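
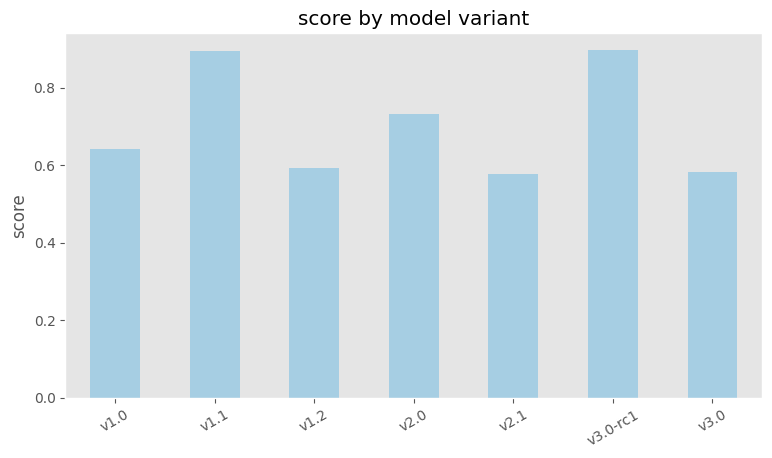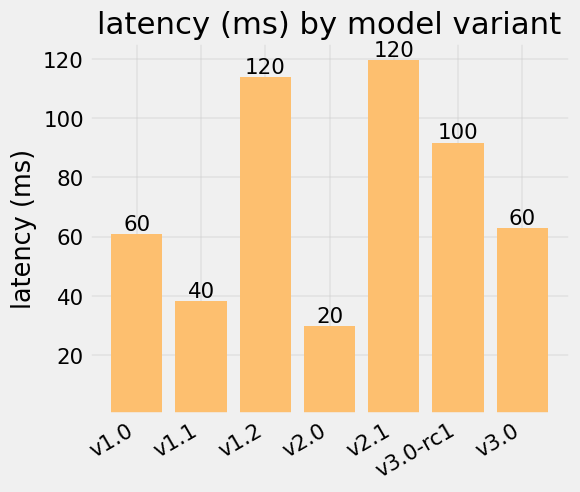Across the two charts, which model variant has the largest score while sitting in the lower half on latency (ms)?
Chart 2 median latency (ms) ≈ 60; below-median model variants: v1.0, v1.1, v2.0. Among those, v1.1 has the highest score (≈ 0.9).

v1.1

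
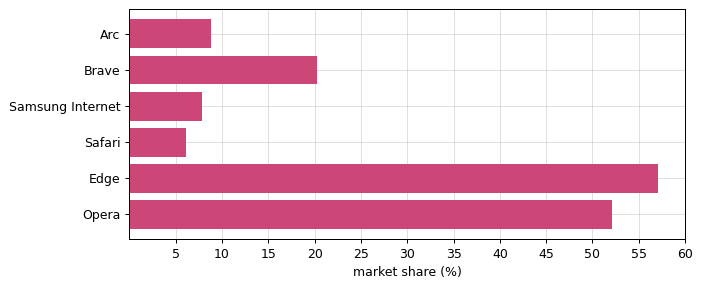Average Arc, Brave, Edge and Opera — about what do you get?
≈ 34

(10 + 20 + 55 + 50) / 4 ≈ 34.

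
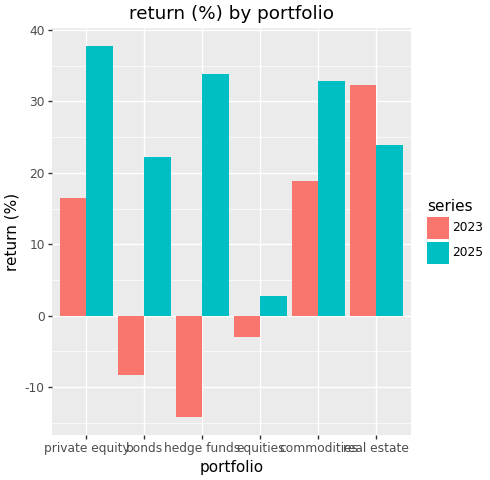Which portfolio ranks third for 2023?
private equity

Top 4 for 2023: real estate ≈ 30, commodities ≈ 20, private equity ≈ 15, equities ≈ -5.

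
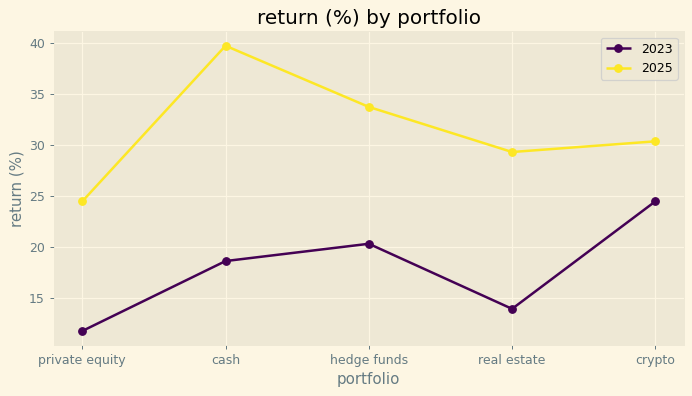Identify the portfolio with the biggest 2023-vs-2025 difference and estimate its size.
cash, ≈ 20 %

cash: 2023 ≈ 20, 2025 ≈ 40 → gap ≈ 20. Next-largest (real estate) is only ≈ 15.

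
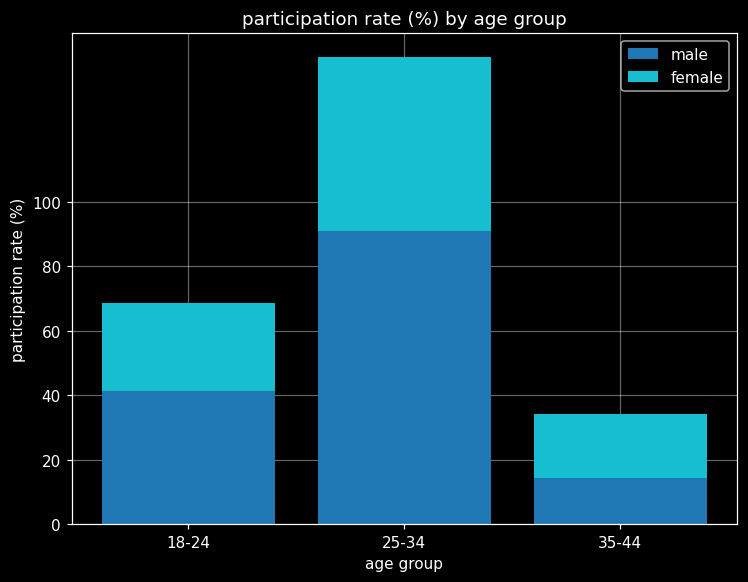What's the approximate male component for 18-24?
≈ 40

male top ≈ 40, bottom ≈ 0; segment ≈ 40.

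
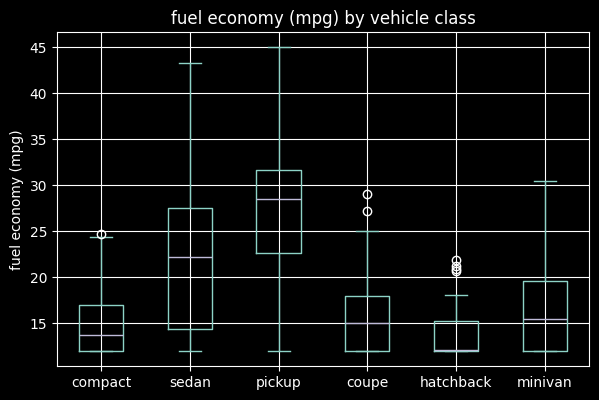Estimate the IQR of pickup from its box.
Q3 ≈ 32, Q1 ≈ 22; IQR ≈ 10.

≈ 10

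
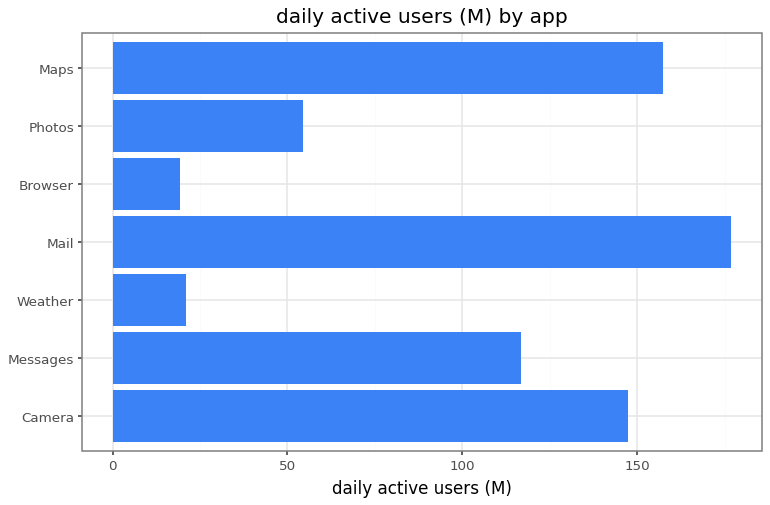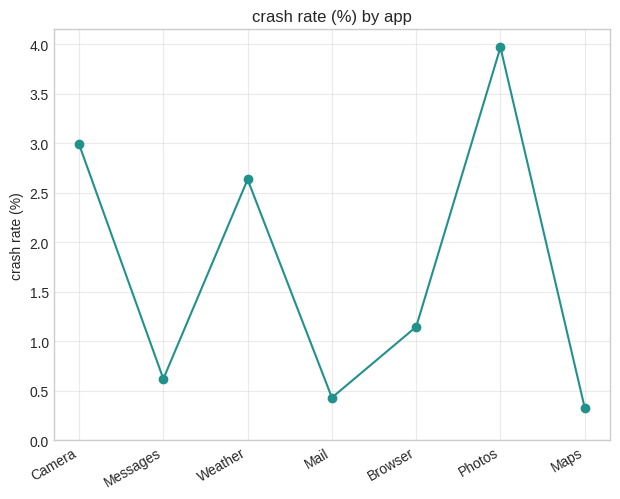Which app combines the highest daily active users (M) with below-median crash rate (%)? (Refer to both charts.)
Chart 2 median crash rate (%) ≈ 1; below-median apps: Messages, Mail, Maps. Among those, Mail has the highest daily active users (M) (≈ 180).

Mail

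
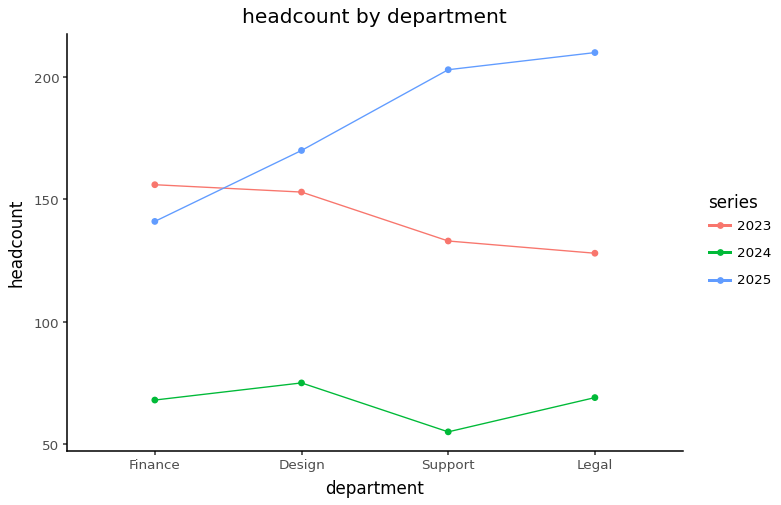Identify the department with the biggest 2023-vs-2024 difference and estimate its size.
Finance, ≈ 100

Finance: 2023 ≈ 160, 2024 ≈ 60 → gap ≈ 100. Next-largest (Support) is only ≈ 80.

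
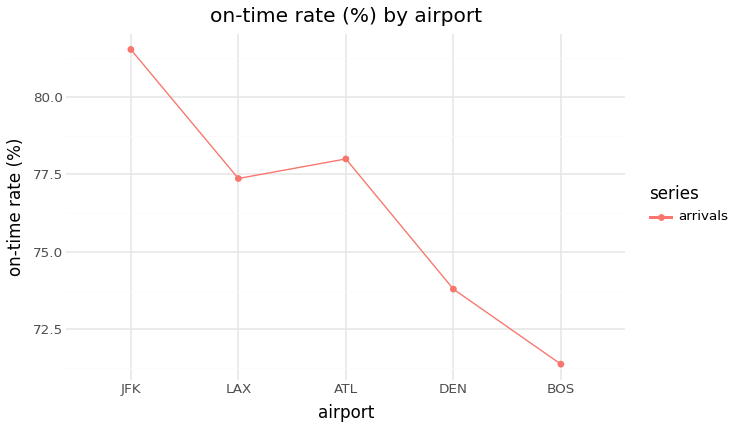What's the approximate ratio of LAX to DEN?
≈ 1.04×

LAX ≈ 77, DEN ≈ 74; 77/74 ≈ 1.04.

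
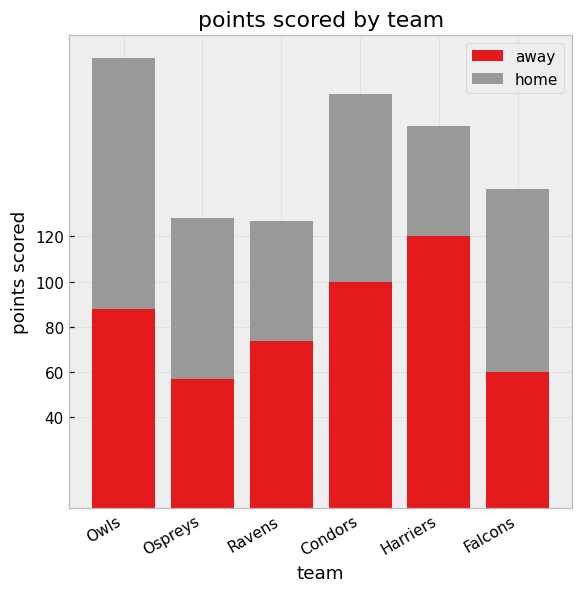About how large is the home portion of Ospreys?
≈ 60

home top ≈ 120, bottom ≈ 60; segment ≈ 60.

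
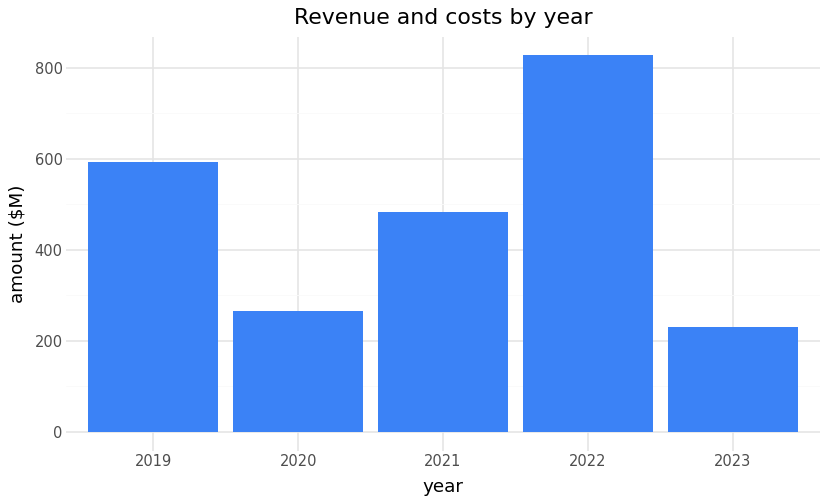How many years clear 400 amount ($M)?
Above 400: 2019, 2021, 2022.

3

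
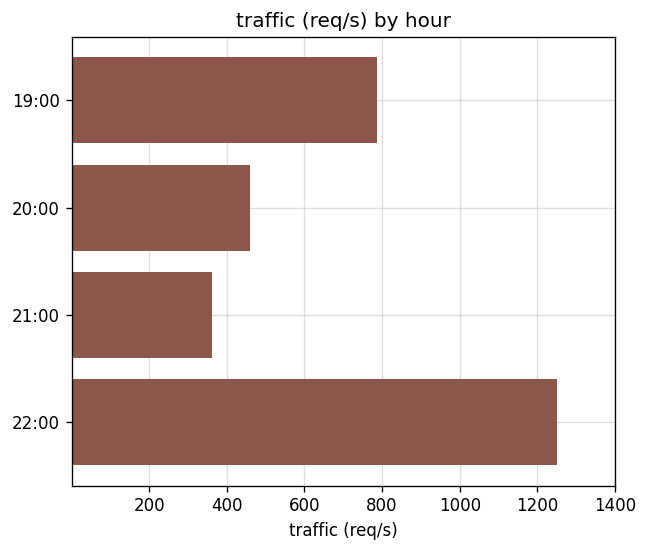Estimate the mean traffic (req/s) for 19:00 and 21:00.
(800 + 400) / 2 ≈ 600.

≈ 600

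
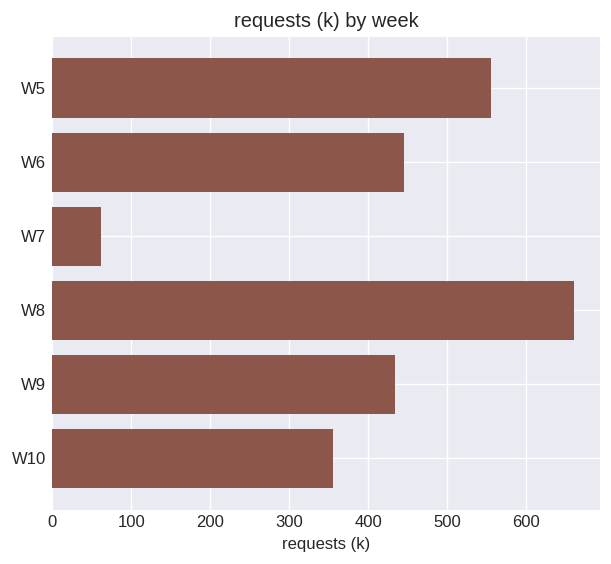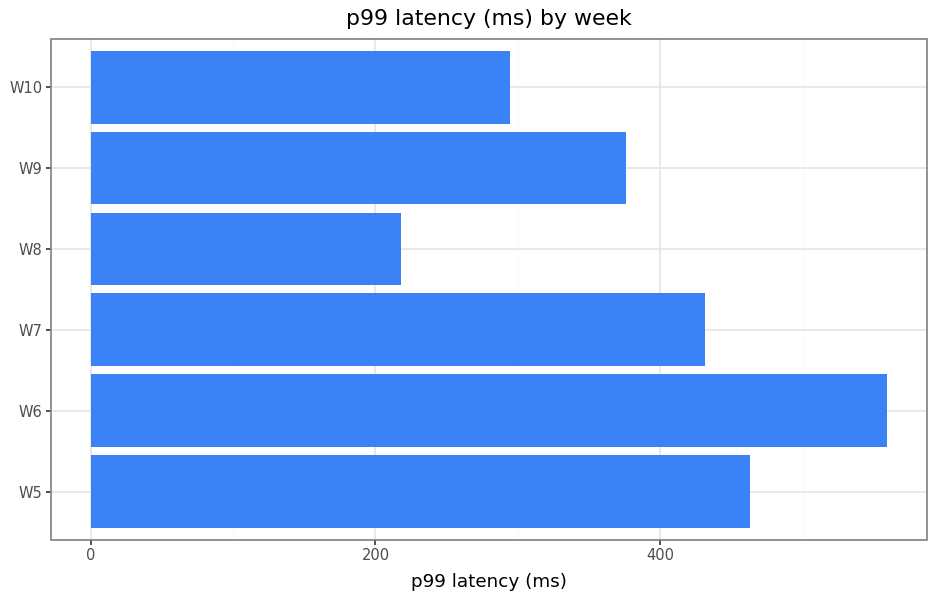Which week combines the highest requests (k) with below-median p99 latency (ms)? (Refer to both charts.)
Chart 2 median p99 latency (ms) ≈ 400; below-median weeks: W8, W9, W10. Among those, W8 has the highest requests (k) (≈ 700).

W8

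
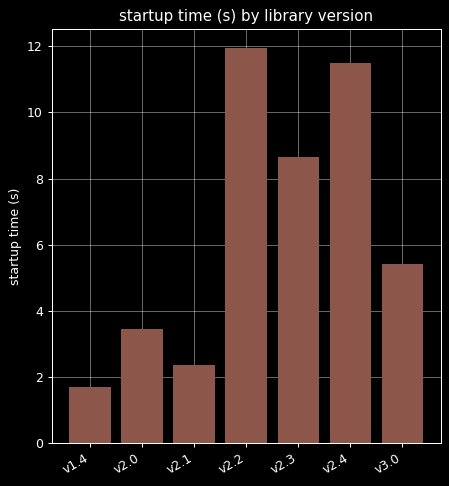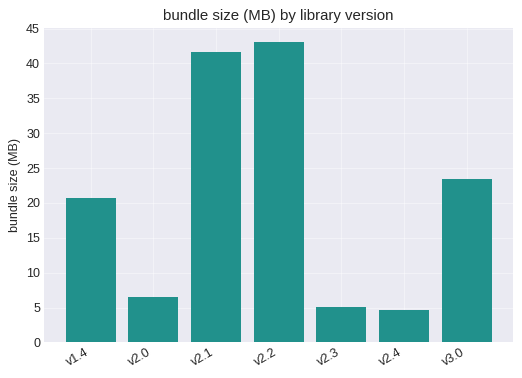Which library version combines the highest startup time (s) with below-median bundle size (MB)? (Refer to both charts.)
v2.4

Chart 2 median bundle size (MB) ≈ 20; below-median library versions: v2.0, v2.3, v2.4. Among those, v2.4 has the highest startup time (s) (≈ 12).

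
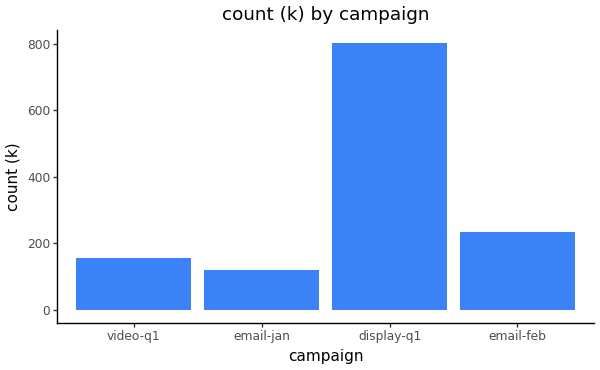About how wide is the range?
Max display-q1 ≈ 800, min email-jan ≈ 100; range ≈ 700.

≈ 700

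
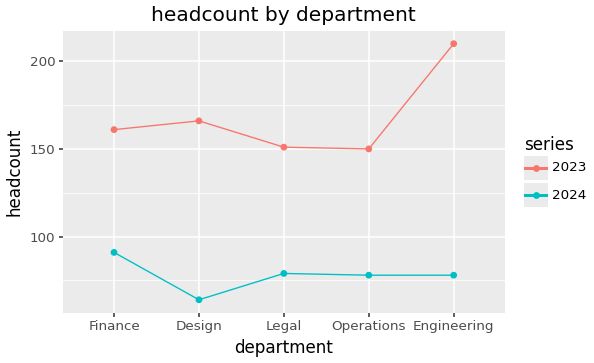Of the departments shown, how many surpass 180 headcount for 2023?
1

Above 180: Engineering.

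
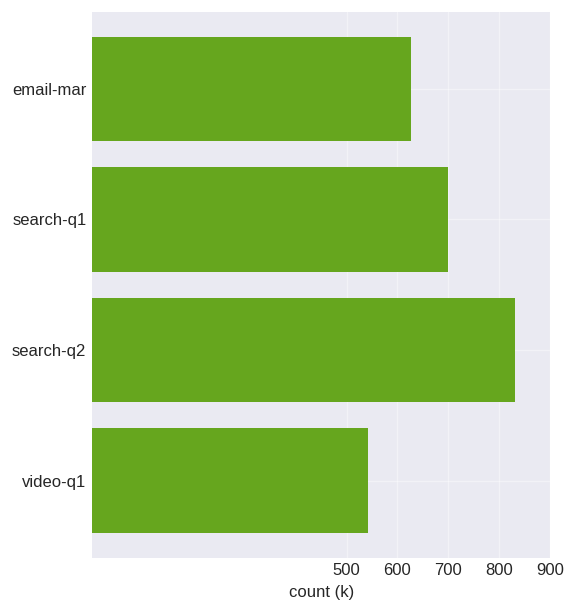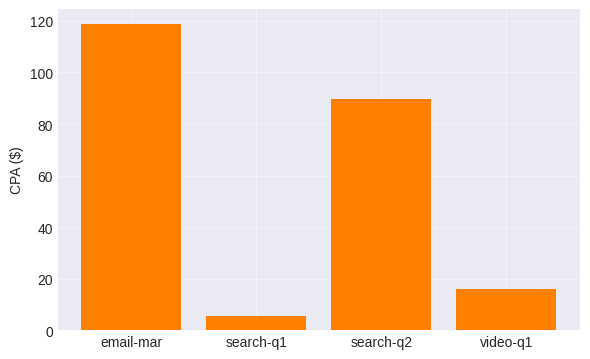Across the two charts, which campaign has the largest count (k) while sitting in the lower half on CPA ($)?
Chart 2 median CPA ($) ≈ 60; below-median campaigns: search-q1, video-q1. Among those, search-q1 has the highest count (k) (≈ 700).

search-q1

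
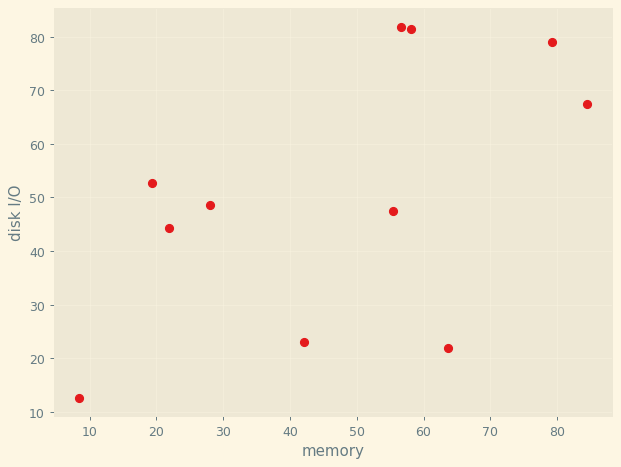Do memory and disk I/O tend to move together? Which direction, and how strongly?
Points are positively correlated; moderate (|r| ≈ 0.6).

positive, moderate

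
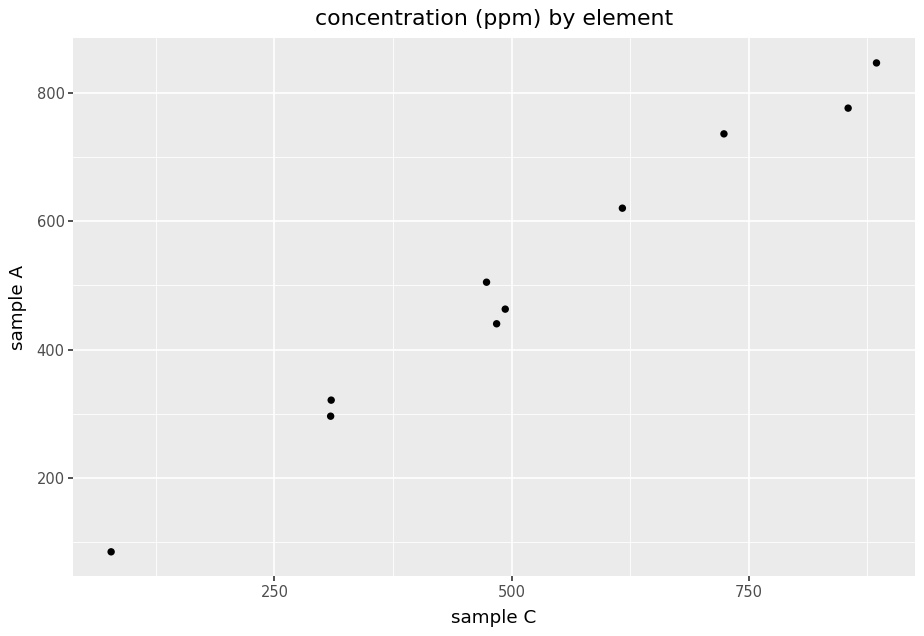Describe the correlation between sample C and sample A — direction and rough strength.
Points are positively correlated; strong (|r| ≈ 1.0).

positive, strong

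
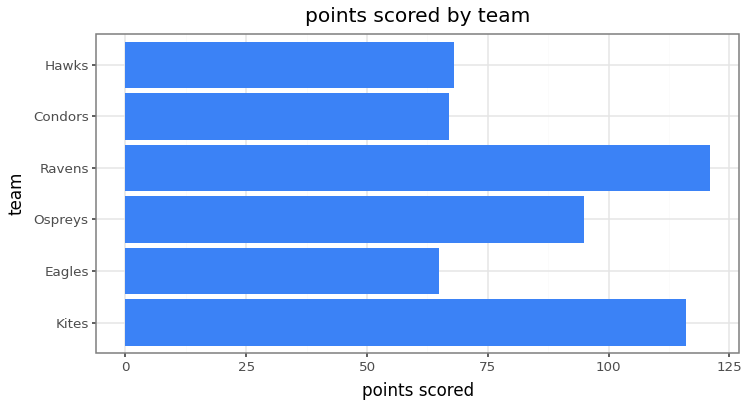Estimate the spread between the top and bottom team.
Max Ravens ≈ 120, min Eagles ≈ 60; range ≈ 60.

≈ 60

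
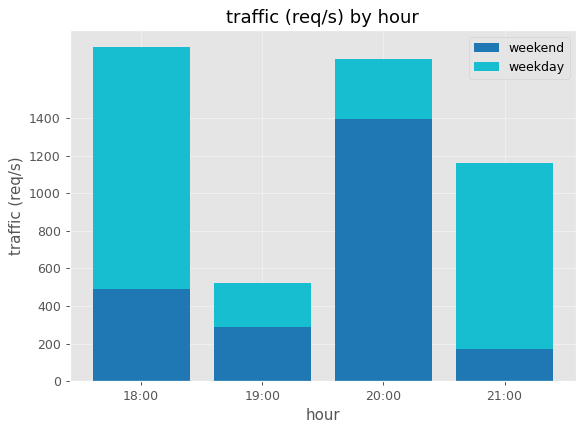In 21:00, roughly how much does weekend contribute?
≈ 200

weekend top ≈ 200, bottom ≈ 0; segment ≈ 200.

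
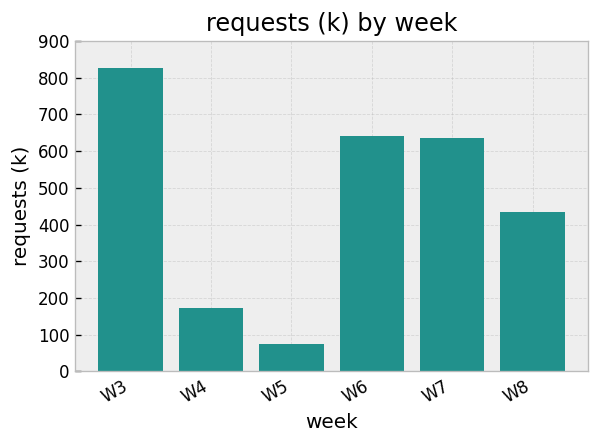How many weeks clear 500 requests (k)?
Above 500: W3, W6, W7.

3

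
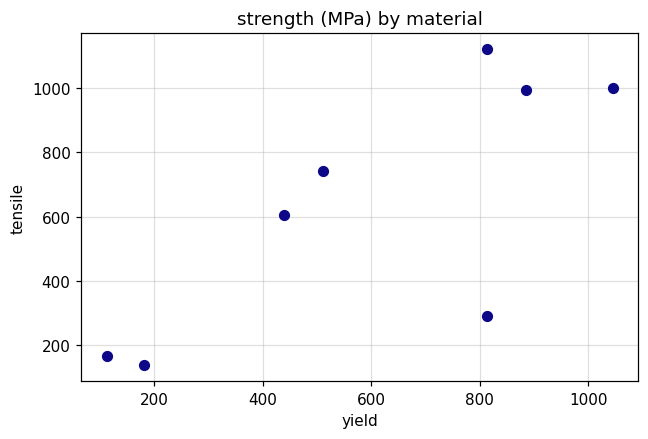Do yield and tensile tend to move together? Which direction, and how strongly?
positive, strong

Points are positively correlated; strong (|r| ≈ 0.8).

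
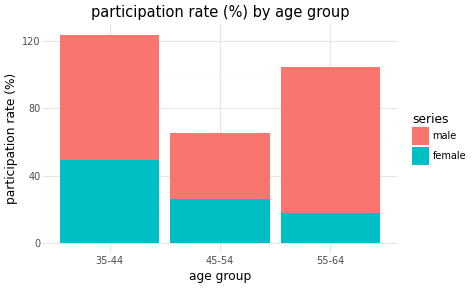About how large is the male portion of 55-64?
male top ≈ 100, bottom ≈ 20; segment ≈ 80.

≈ 80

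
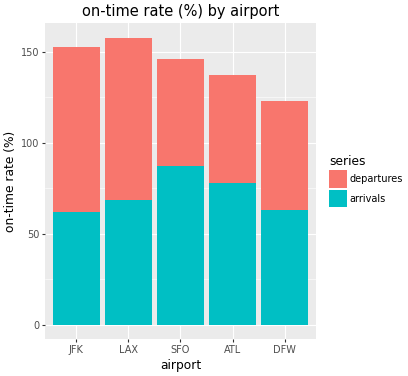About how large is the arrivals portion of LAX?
≈ 60

arrivals top ≈ 60, bottom ≈ 0; segment ≈ 60.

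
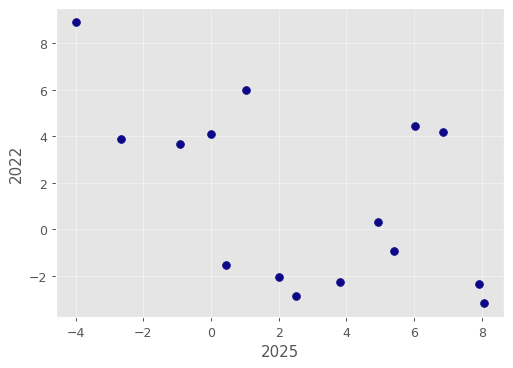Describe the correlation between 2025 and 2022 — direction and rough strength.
negative, moderate

Points are negatively correlated; moderate (|r| ≈ 0.6).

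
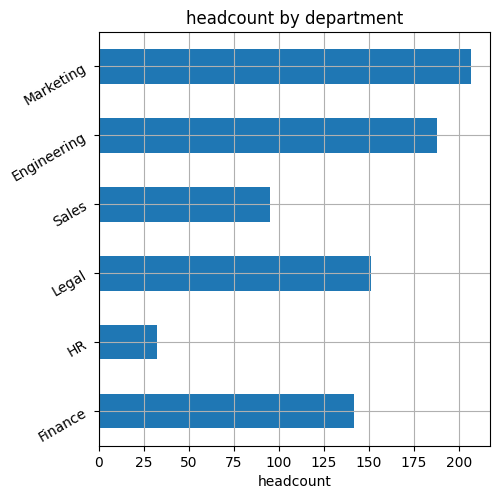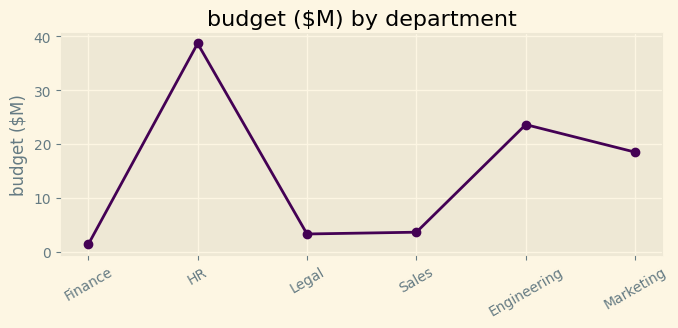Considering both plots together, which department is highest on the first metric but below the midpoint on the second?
Legal

Chart 2 median budget ($M) ≈ 10; below-median departments: Finance, Legal, Sales. Among those, Legal has the highest headcount (≈ 160).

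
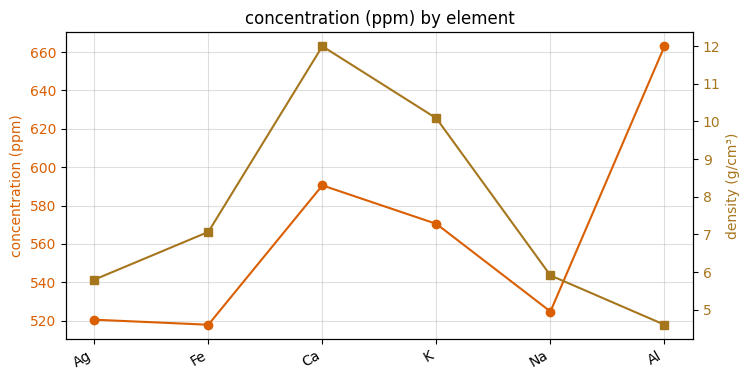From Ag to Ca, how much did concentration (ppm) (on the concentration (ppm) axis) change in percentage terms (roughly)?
≈ +15.4%

Ag ≈ 520, Ca ≈ 600; (600 − 520) / 520 ≈ +15.4%.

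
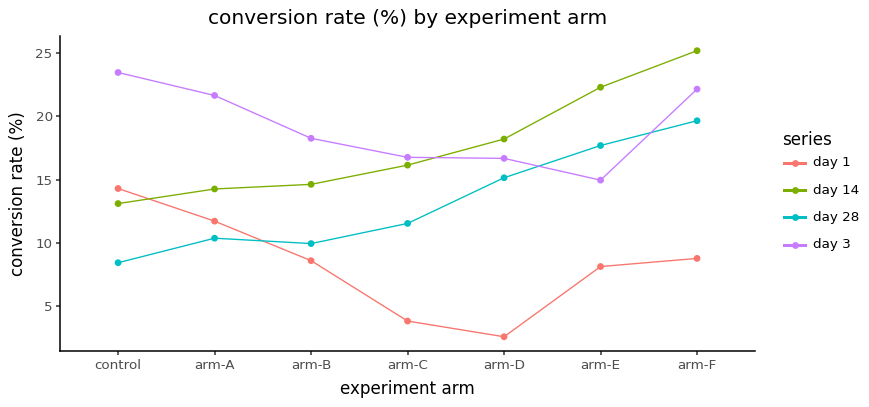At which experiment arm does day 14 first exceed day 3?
arm-C: day 14 ≈ 16 vs day 3 ≈ 16 (not yet); arm-D: day 14 ≈ 18 vs day 3 ≈ 16 (first crossover).

arm-D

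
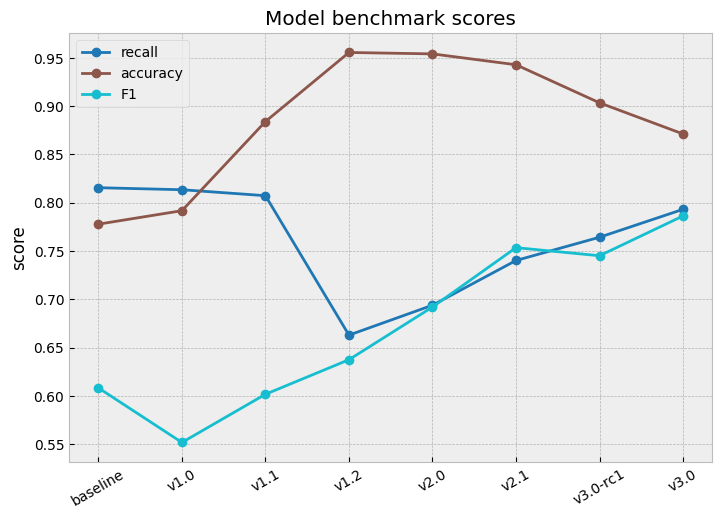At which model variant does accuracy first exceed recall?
v1.1

v1.0: accuracy ≈ 0.80 vs recall ≈ 0.80 (not yet); v1.1: accuracy ≈ 0.90 vs recall ≈ 0.80 (first crossover).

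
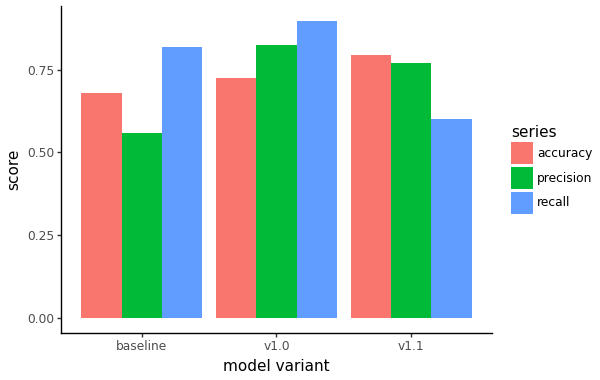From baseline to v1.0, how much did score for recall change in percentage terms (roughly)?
≈ +12.5%

baseline ≈ 0.8, v1.0 ≈ 0.9; (0.9 − 0.8) / 0.8 ≈ +12.5%.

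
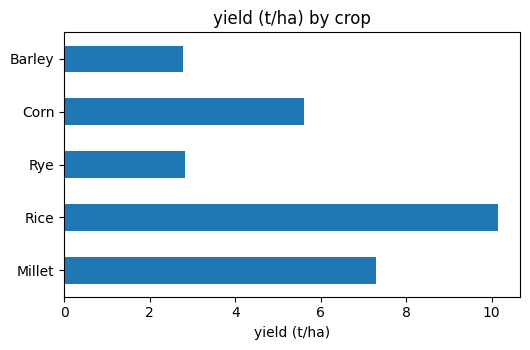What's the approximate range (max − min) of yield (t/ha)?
≈ 7

Max Rice ≈ 10, min Barley ≈ 3; range ≈ 7.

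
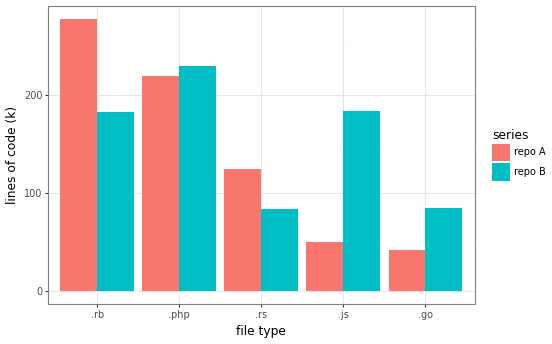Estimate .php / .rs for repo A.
≈ 1.8×

.php ≈ 225, .rs ≈ 125; 225/125 ≈ 1.8.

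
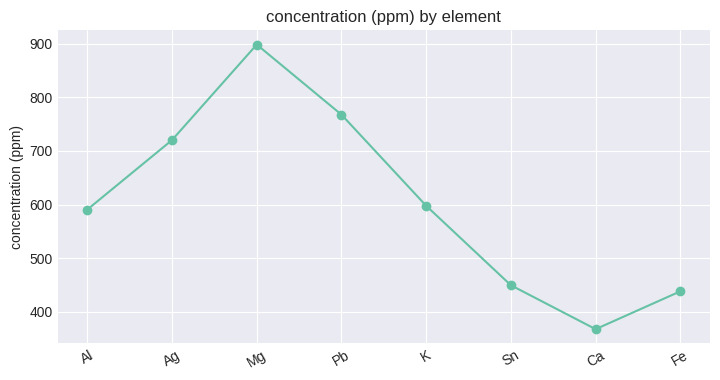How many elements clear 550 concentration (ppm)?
5

Above 550: Al, Ag, Mg, Pb, K.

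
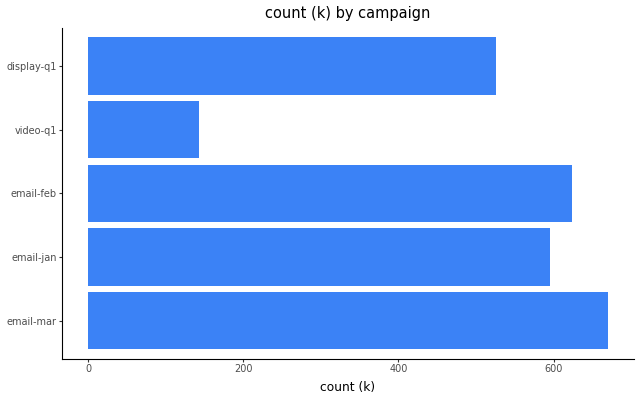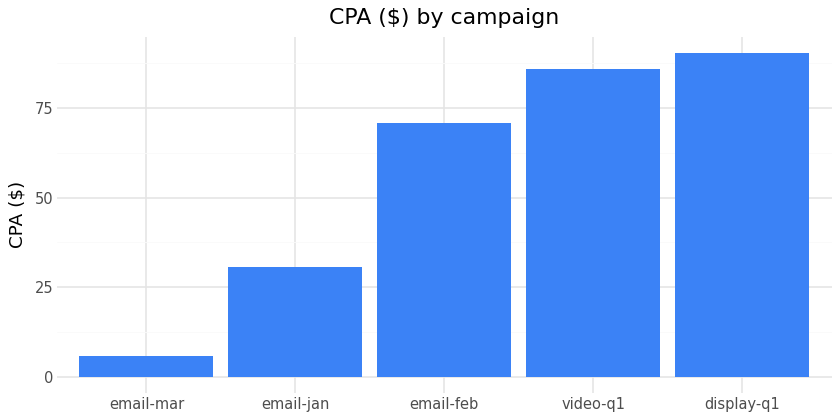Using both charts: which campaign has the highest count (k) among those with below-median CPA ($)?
Chart 2 median CPA ($) ≈ 70; below-median campaigns: email-mar, email-jan. Among those, email-mar has the highest count (k) (≈ 700).

email-mar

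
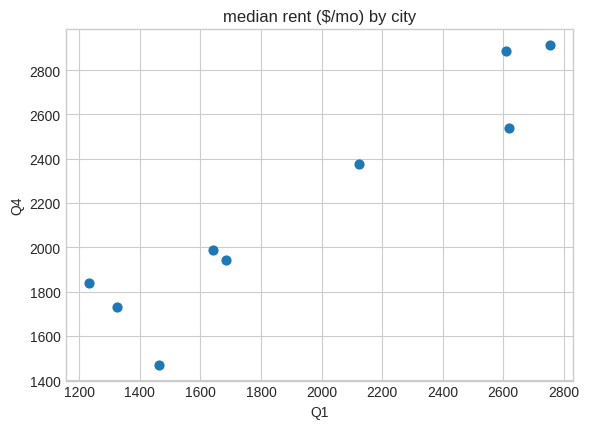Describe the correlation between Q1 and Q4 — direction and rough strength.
Points are positively correlated; strong (|r| ≈ 0.9).

positive, strong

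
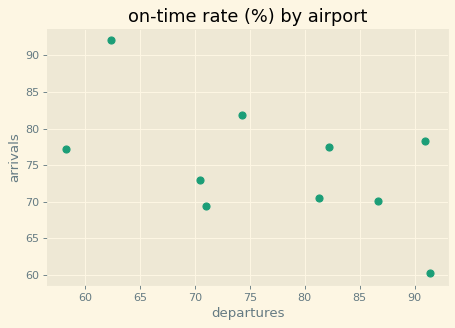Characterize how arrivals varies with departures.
negative, moderate

Points are negatively correlated; moderate (|r| ≈ 0.5).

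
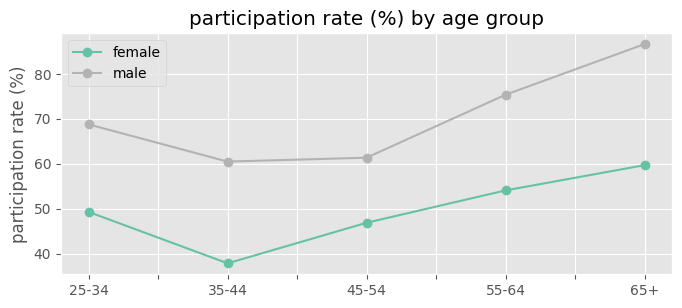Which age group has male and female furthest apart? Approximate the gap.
65+: male ≈ 85, female ≈ 60 → gap ≈ 25. Next-largest (35-44) is only ≈ 20.

65+, ≈ 25 %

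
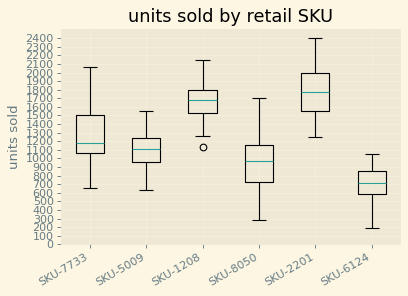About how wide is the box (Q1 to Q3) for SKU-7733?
≈ 400

Q3 ≈ 1500, Q1 ≈ 1100; IQR ≈ 400.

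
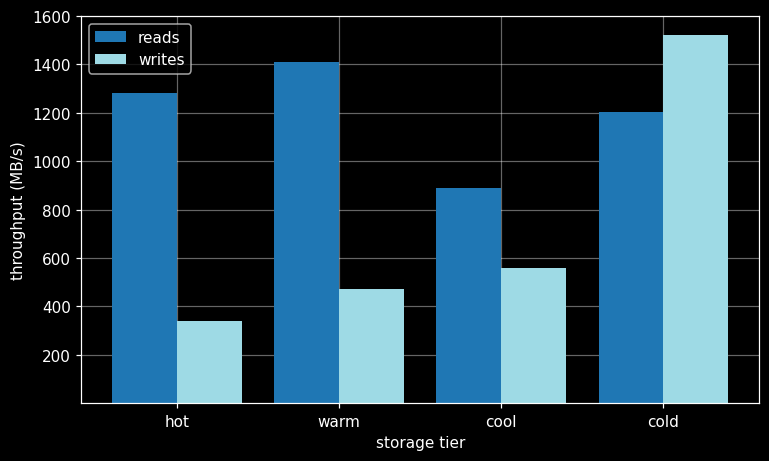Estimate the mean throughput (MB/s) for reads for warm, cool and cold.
(1400 + 800 + 1200) / 3 ≈ 1133.

≈ 1133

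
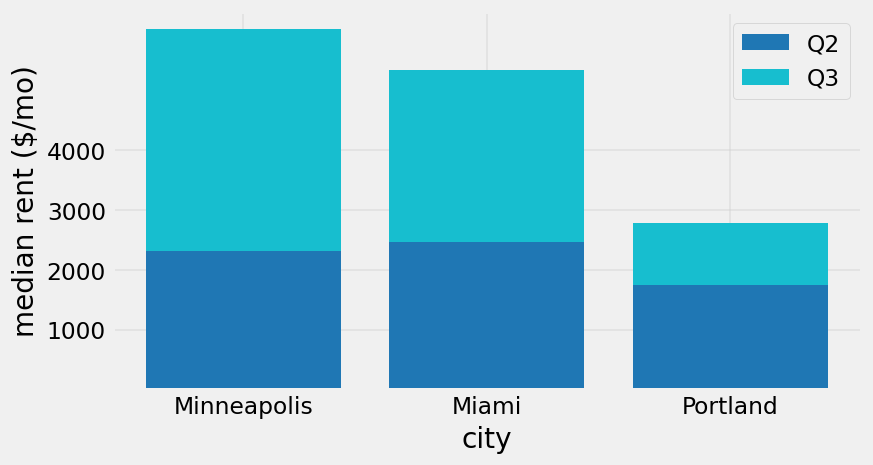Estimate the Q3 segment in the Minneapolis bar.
Q3 top ≈ 6000, bottom ≈ 2000; segment ≈ 4000.

≈ 4000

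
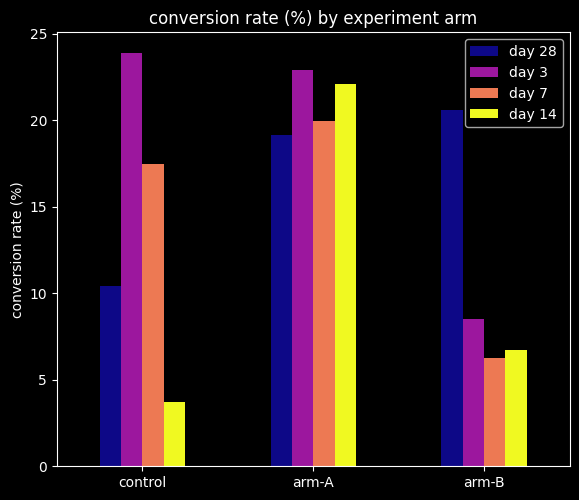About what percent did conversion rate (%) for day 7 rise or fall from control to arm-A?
≈ +11.1%

control ≈ 18, arm-A ≈ 20; (20 − 18) / 18 ≈ +11.1%.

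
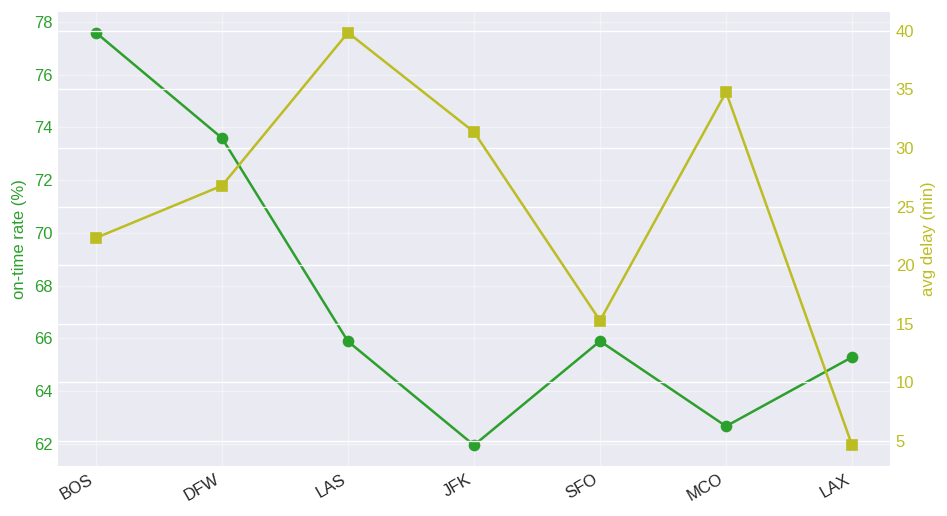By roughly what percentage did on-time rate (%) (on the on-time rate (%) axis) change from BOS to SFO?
BOS ≈ 78, SFO ≈ 66; (66 − 78) / 78 ≈ -15.4%.

≈ -15.4%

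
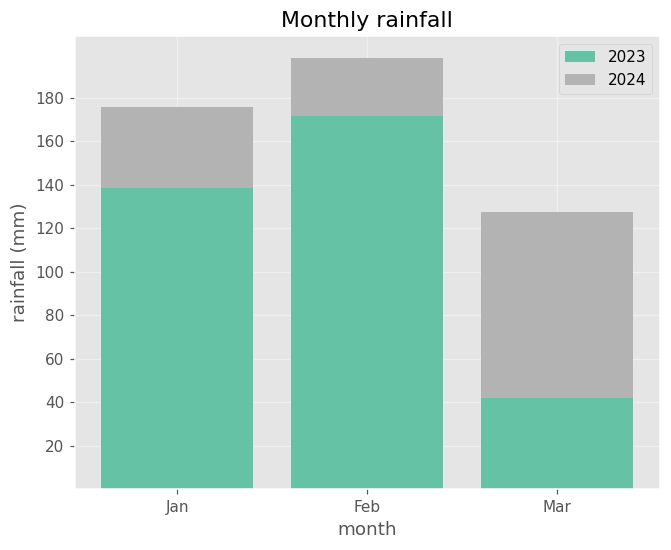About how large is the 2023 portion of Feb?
2023 top ≈ 180, bottom ≈ 0; segment ≈ 180.

≈ 180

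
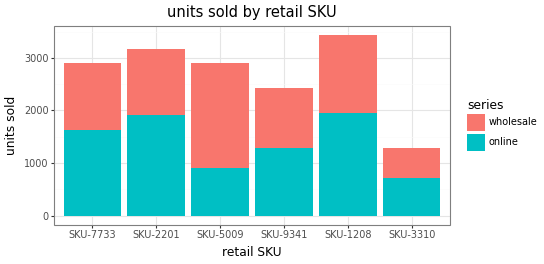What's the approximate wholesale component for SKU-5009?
≈ 2000

wholesale top ≈ 3000, bottom ≈ 1000; segment ≈ 2000.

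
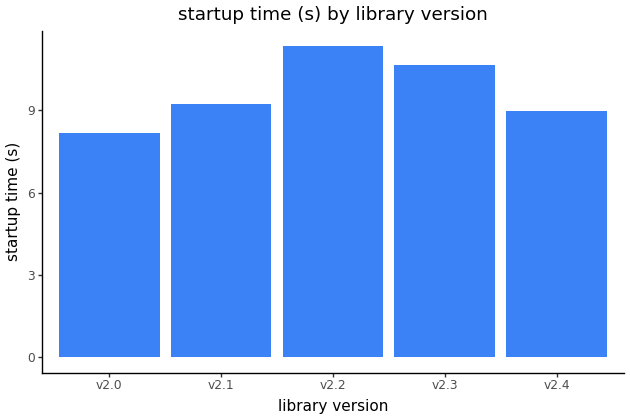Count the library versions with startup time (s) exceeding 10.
2

Above 10: v2.2, v2.3.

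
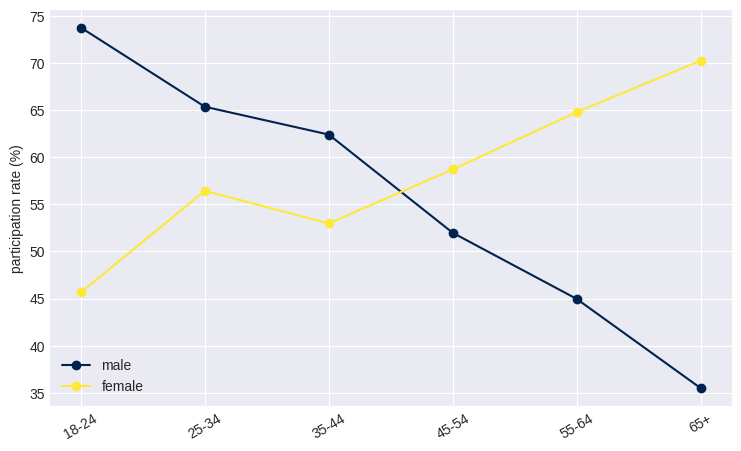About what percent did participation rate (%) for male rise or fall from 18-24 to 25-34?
18-24 ≈ 75, 25-34 ≈ 65; (65 − 75) / 75 ≈ -13.3%.

≈ -13.3%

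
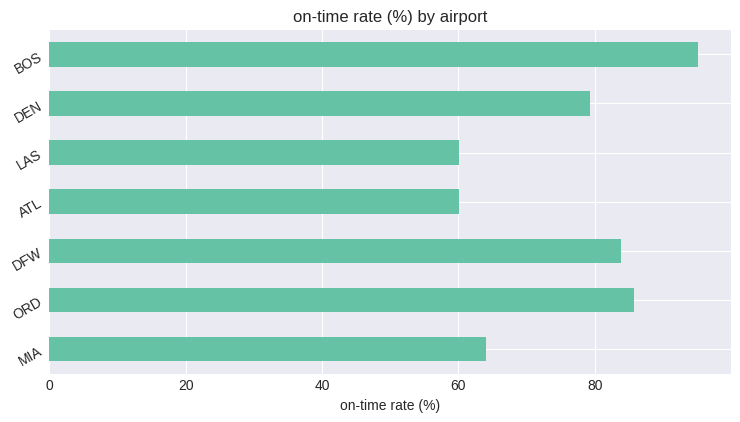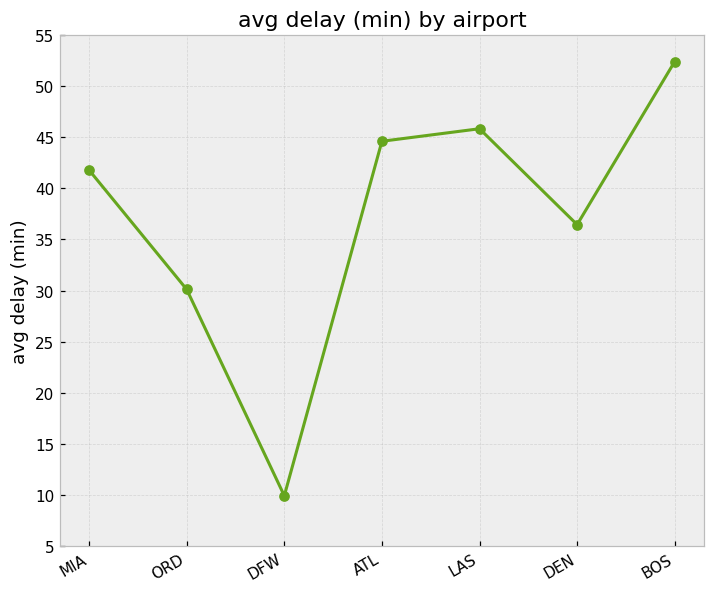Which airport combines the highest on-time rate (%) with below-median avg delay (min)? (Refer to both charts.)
ORD

Chart 2 median avg delay (min) ≈ 40; below-median airports: ORD, DFW, DEN. Among those, ORD has the highest on-time rate (%) (≈ 90).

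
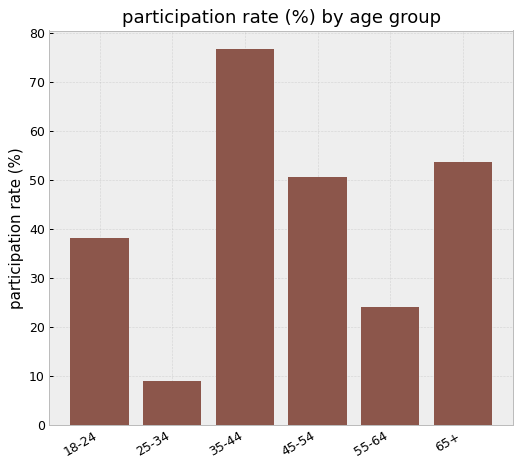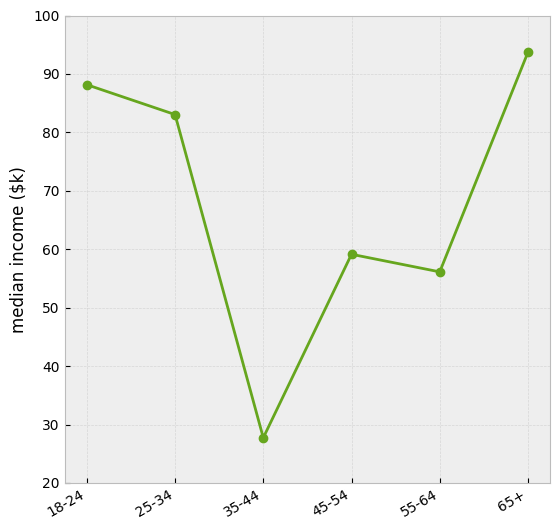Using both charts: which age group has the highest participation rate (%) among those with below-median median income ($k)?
Chart 2 median median income ($k) ≈ 70; below-median age groups: 35-44, 45-54, 55-64. Among those, 35-44 has the highest participation rate (%) (≈ 80).

35-44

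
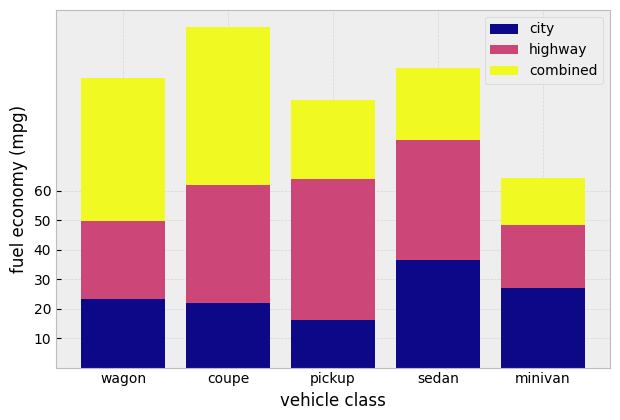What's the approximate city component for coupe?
city top ≈ 20, bottom ≈ 0; segment ≈ 20.

≈ 20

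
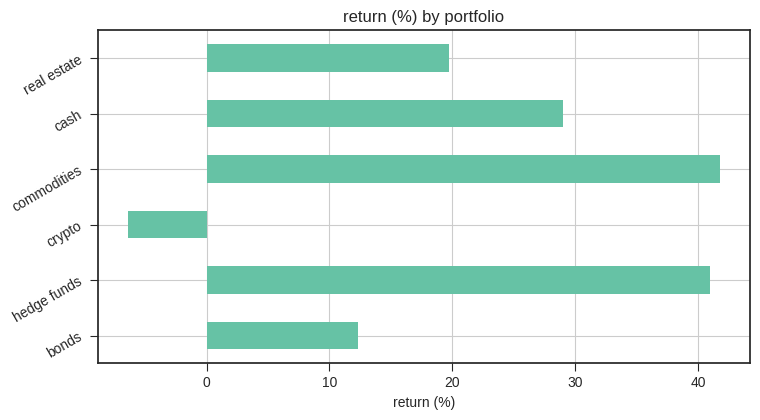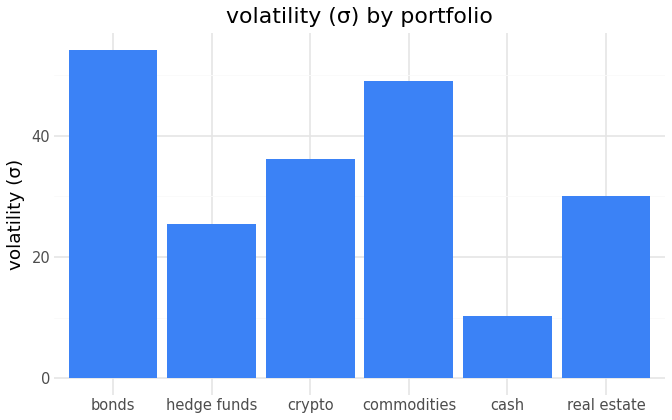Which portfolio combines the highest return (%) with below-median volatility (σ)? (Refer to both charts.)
hedge funds

Chart 2 median volatility (σ) ≈ 35; below-median portfolios: hedge funds, cash, real estate. Among those, hedge funds has the highest return (%) (≈ 40).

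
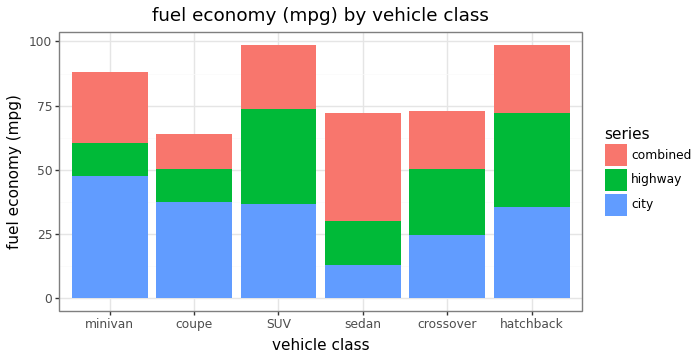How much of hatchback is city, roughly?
≈ 40

city top ≈ 40, bottom ≈ 0; segment ≈ 40.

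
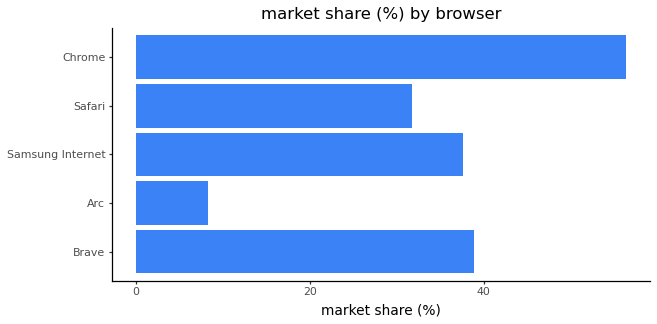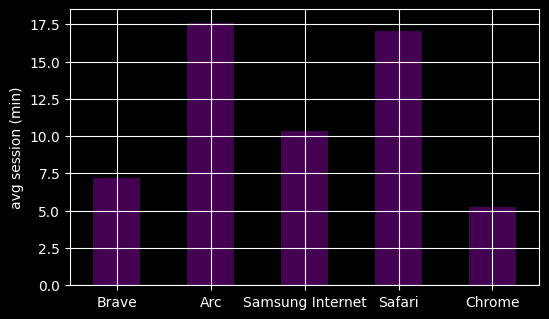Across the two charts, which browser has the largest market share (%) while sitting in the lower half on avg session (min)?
Chrome

Chart 2 median avg session (min) ≈ 10; below-median browsers: Brave, Chrome. Among those, Chrome has the highest market share (%) (≈ 60).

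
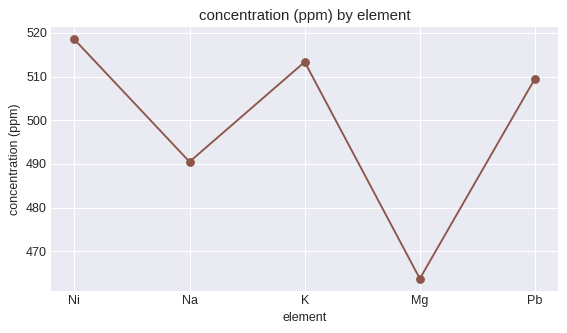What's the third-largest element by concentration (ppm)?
Pb

Top 4: Ni ≈ 520, K ≈ 515, Pb ≈ 510, Na ≈ 490.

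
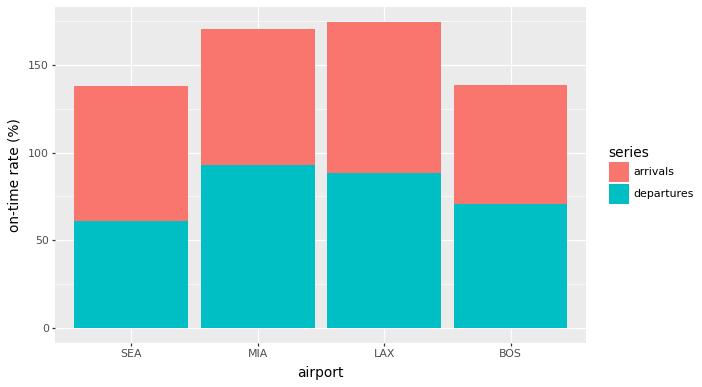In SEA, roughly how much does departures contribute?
departures top ≈ 60, bottom ≈ 0; segment ≈ 60.

≈ 60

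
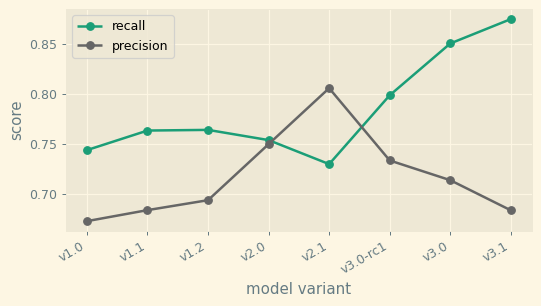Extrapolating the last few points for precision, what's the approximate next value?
≈ 0.65

Last three: 0.74, 0.72, 0.68 → slope ≈ -0.03/step → next ≈ 0.65.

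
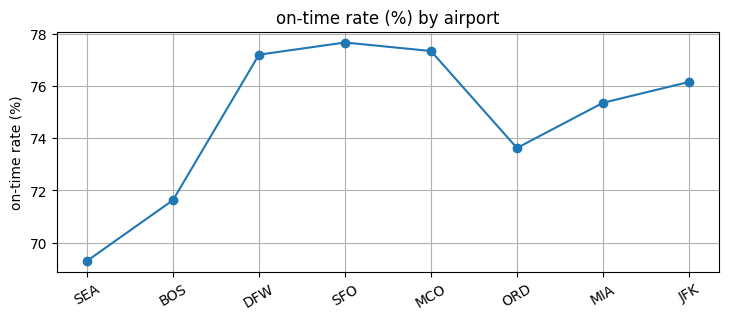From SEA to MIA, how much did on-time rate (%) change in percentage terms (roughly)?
SEA ≈ 69, MIA ≈ 75; (75 − 69) / 69 ≈ +8.7%.

≈ +8.7%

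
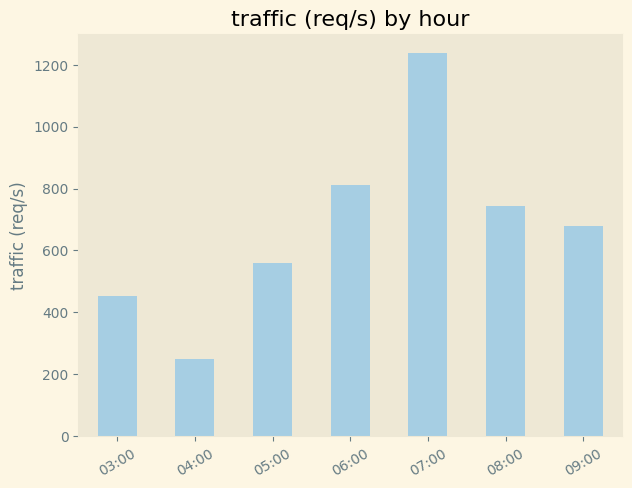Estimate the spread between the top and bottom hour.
Max 07:00 ≈ 1200, min 04:00 ≈ 200; range ≈ 1000.

≈ 1000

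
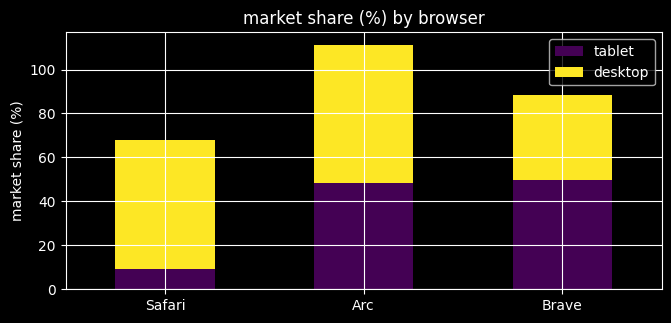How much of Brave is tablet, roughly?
tablet top ≈ 50, bottom ≈ 0; segment ≈ 50.

≈ 50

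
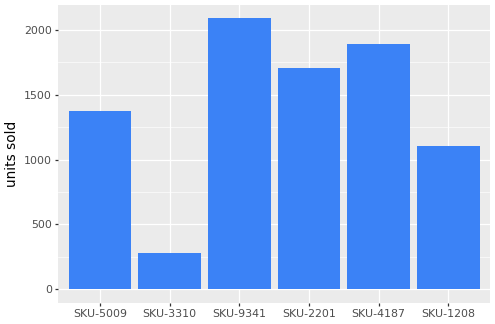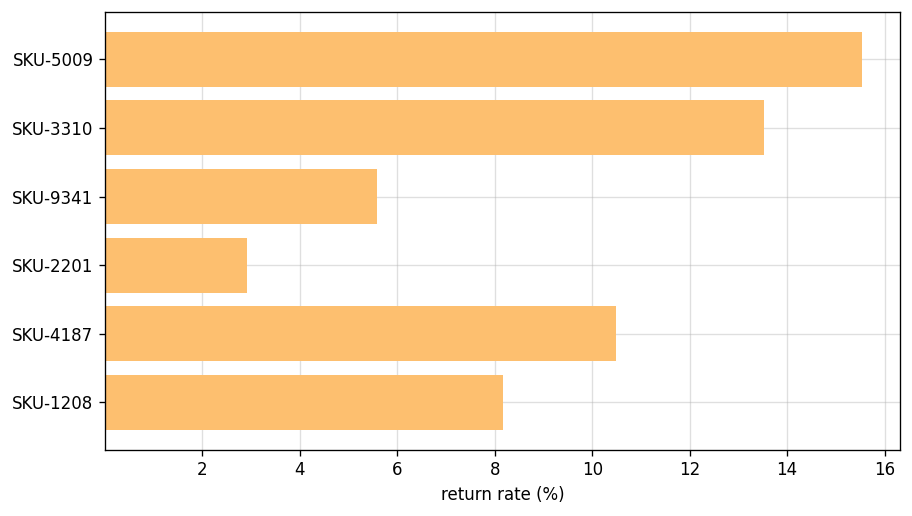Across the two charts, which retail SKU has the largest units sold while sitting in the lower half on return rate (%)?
SKU-9341

Chart 2 median return rate (%) ≈ 10; below-median retail SKUs: SKU-9341, SKU-2201, SKU-1208. Among those, SKU-9341 has the highest units sold (≈ 2000).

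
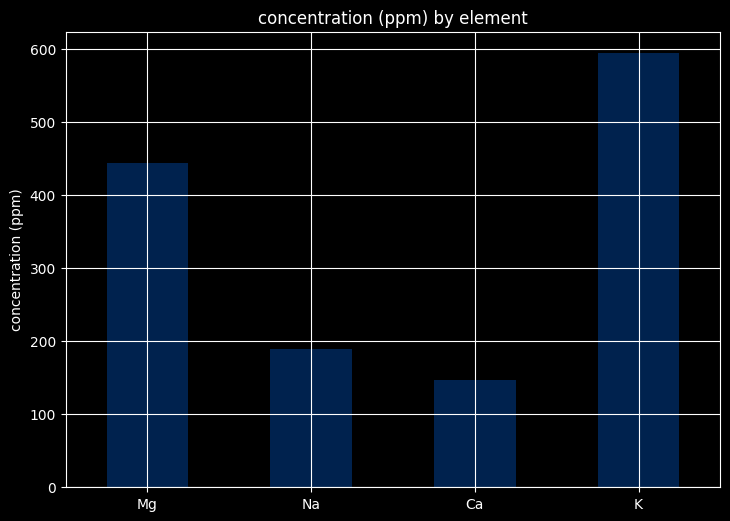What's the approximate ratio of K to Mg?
K ≈ 600, Mg ≈ 450; 600/450 ≈ 1.33.

≈ 1.33×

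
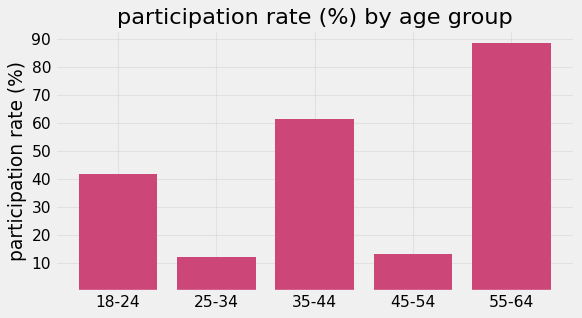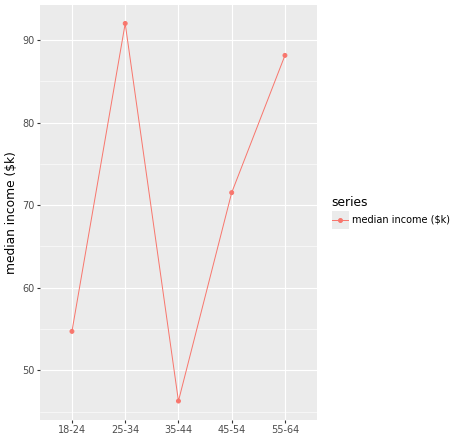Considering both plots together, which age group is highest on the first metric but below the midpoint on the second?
Chart 2 median median income ($k) ≈ 70; below-median age groups: 18-24, 35-44. Among those, 35-44 has the highest participation rate (%) (≈ 60).

35-44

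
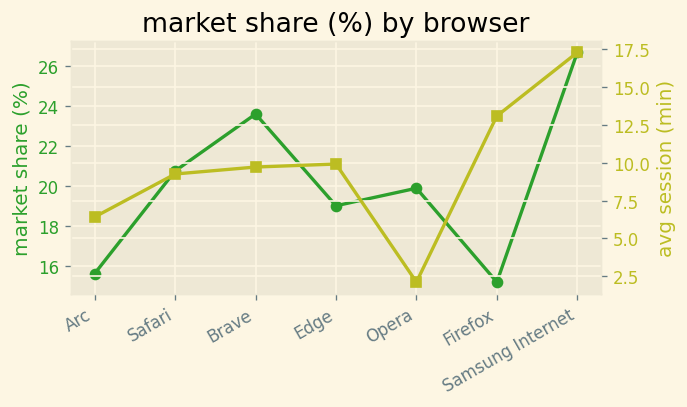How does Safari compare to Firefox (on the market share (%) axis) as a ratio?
Safari ≈ 21, Firefox ≈ 15; 21/15 ≈ 1.4.

≈ 1.4×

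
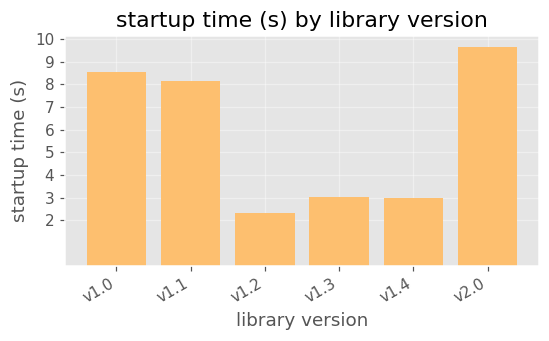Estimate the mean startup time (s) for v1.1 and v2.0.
(8 + 10) / 2 ≈ 9.

≈ 9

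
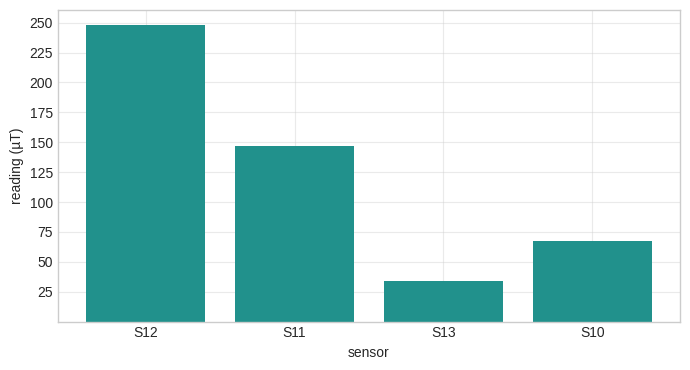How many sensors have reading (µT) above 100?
Above 100: S12, S11.

2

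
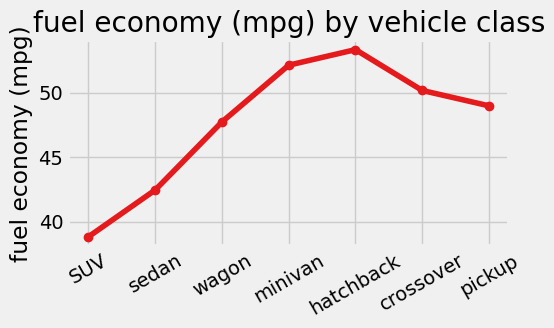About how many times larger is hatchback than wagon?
≈ 1.12×

hatchback ≈ 54, wagon ≈ 48; 54/48 ≈ 1.12.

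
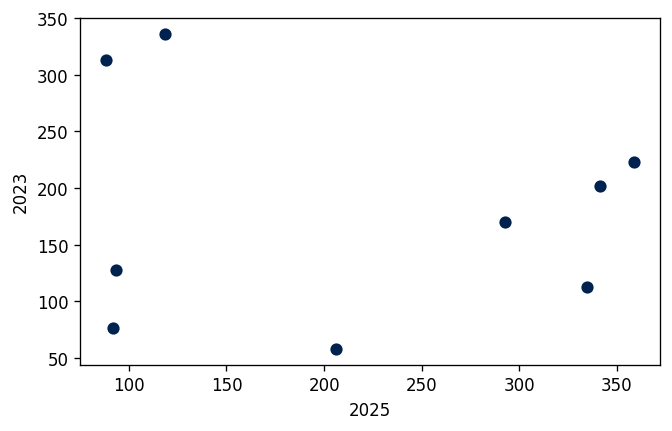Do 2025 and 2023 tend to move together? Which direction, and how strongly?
Points are roughly uncorrelated; weak (|r| ≈ 0.1).

no clear correlation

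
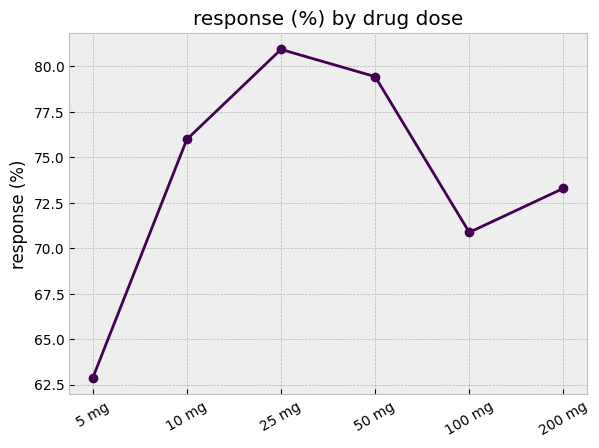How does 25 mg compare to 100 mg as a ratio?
≈ 1.14×

25 mg ≈ 80, 100 mg ≈ 70; 80/70 ≈ 1.14.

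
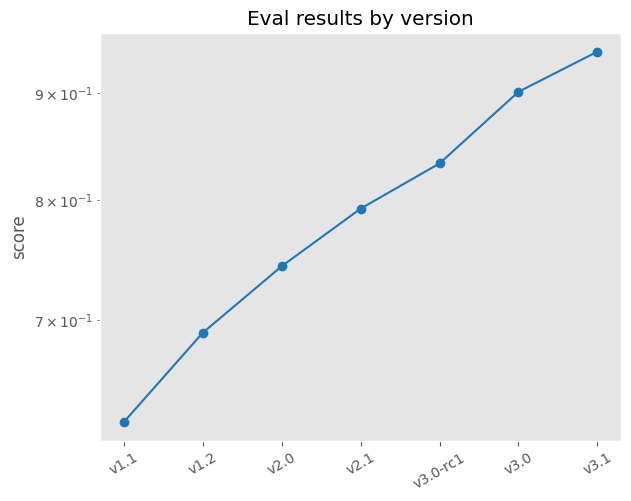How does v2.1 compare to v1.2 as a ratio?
≈ 1.14×

v2.1 ≈ 0.80, v1.2 ≈ 0.70; 0.80/0.70 ≈ 1.14.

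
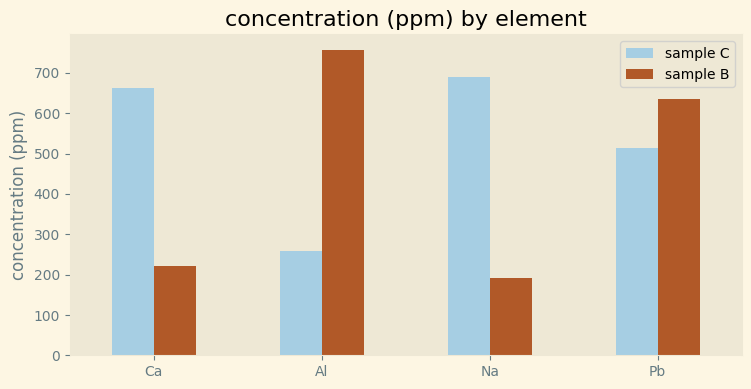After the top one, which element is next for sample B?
Top 3 for sample B: Al ≈ 800, Pb ≈ 600, Ca ≈ 200.

Pb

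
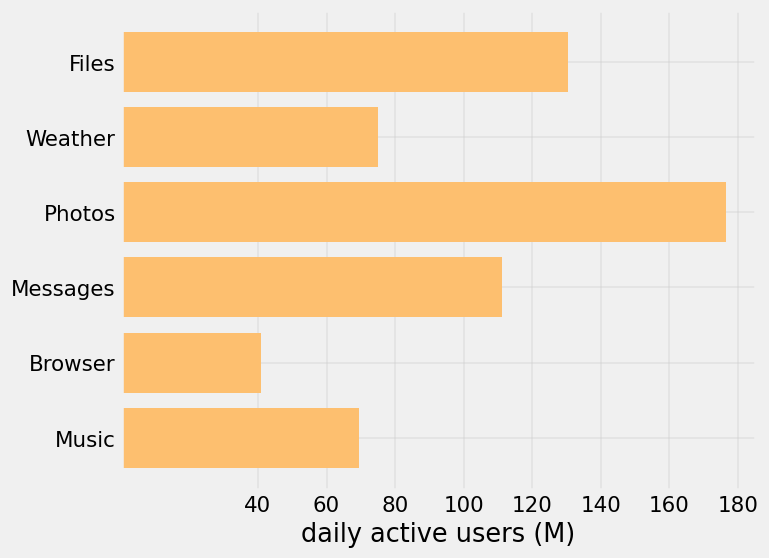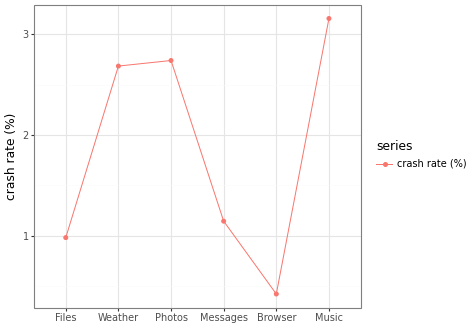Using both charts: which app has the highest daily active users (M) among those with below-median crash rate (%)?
Files

Chart 2 median crash rate (%) ≈ 2; below-median apps: Files, Messages, Browser. Among those, Files has the highest daily active users (M) (≈ 140).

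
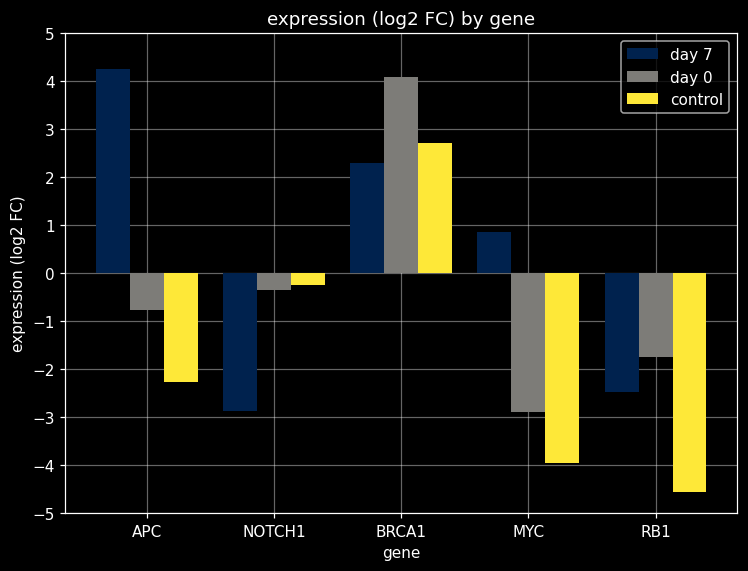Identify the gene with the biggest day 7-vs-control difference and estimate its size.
APC: day 7 ≈ 4, control ≈ -2 → gap ≈ 6. Next-largest (MYC) is only ≈ 5.

APC, ≈ 6 log2 FC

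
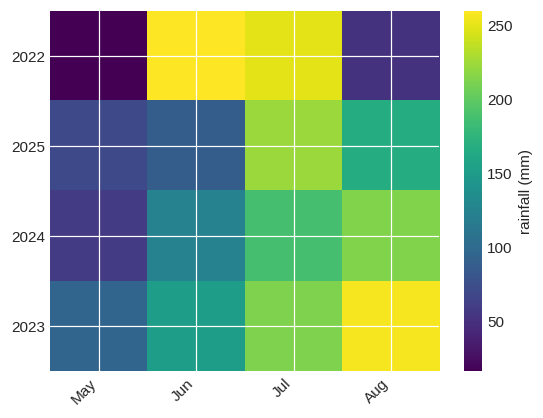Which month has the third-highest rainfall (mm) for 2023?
Top 4 for 2023: Aug ≈ 250, Jul ≈ 225, Jun ≈ 150, May ≈ 100.

Jun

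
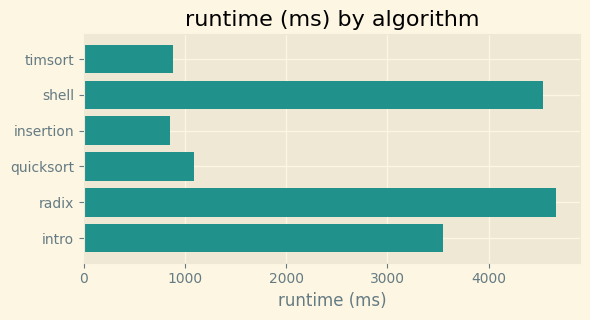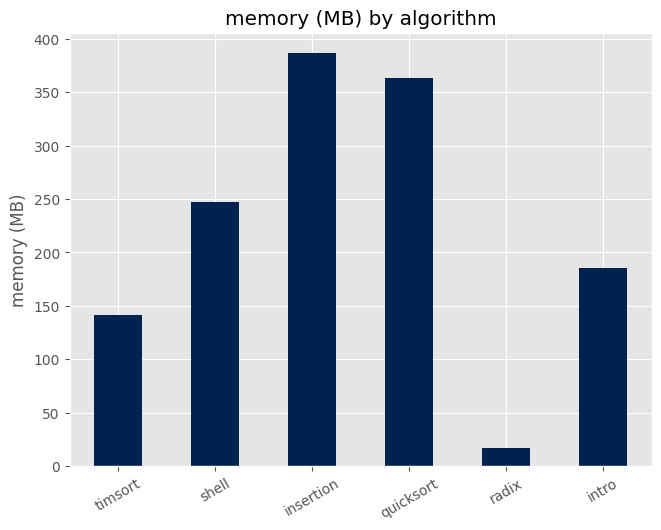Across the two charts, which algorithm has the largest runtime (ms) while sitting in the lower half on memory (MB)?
Chart 2 median memory (MB) ≈ 200; below-median algorithms: timsort, radix, intro. Among those, radix has the highest runtime (ms) (≈ 4500).

radix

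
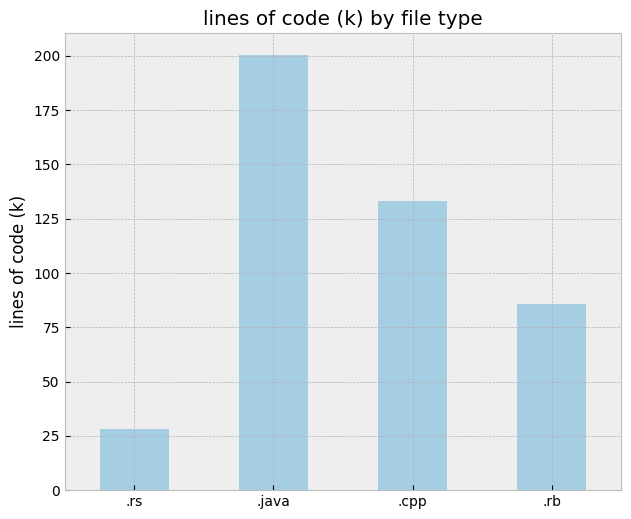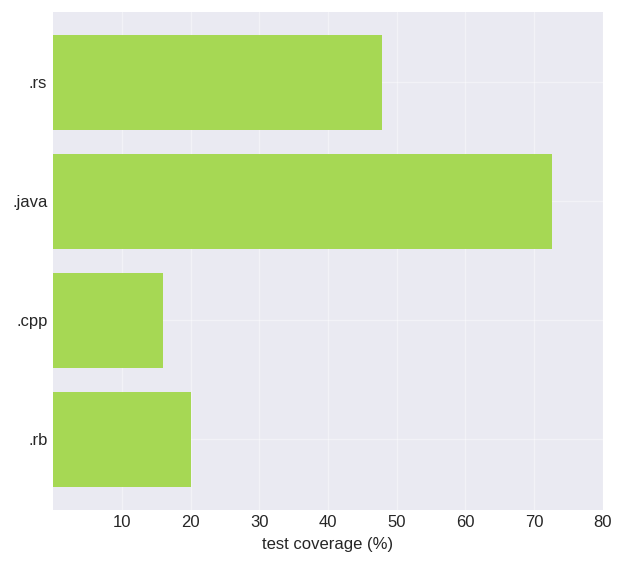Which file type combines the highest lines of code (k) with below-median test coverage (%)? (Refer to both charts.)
Chart 2 median test coverage (%) ≈ 30; below-median file types: .cpp, .rb. Among those, .cpp has the highest lines of code (k) (≈ 140).

.cpp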